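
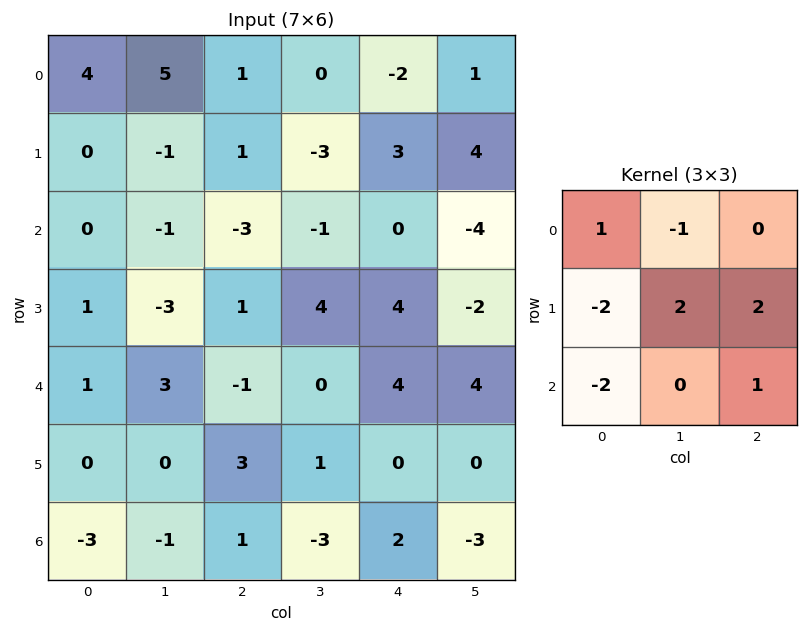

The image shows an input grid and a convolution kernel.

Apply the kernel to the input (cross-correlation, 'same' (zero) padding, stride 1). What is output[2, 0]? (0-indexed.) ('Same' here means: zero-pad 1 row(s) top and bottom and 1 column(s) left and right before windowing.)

The receptive field on the zero-padded input at this output position is [0 0 -1 / 0 0 -1 / 0 1 -3]. Elementwise product with the kernel and sum: 0·1 + 0·-1 + 0·-2 + 0·2 + -1·2 + 0·-2 + -3·1.

-5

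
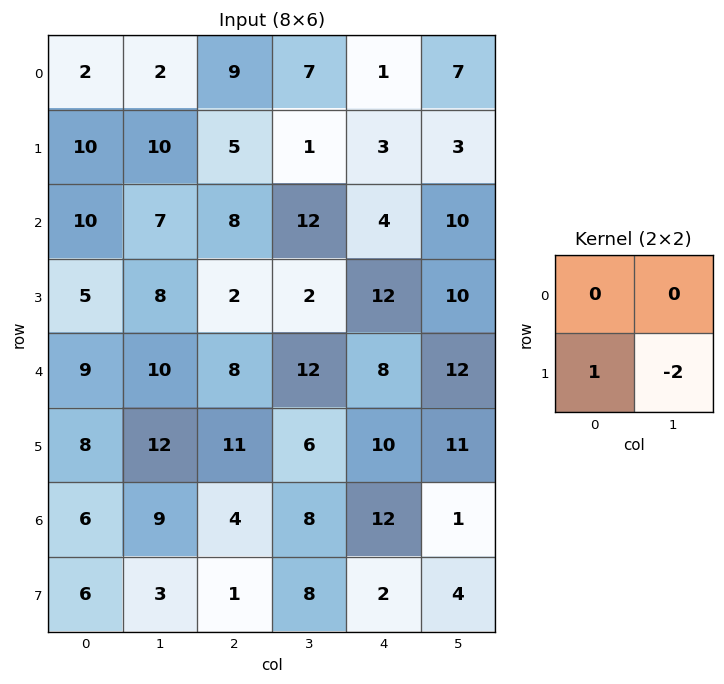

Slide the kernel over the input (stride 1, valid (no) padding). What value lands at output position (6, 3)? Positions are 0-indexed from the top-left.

The receptive field on the input at this output position is [8 12 / 8 2]. Elementwise product with the kernel and sum: 8·1 + 2·-2.

4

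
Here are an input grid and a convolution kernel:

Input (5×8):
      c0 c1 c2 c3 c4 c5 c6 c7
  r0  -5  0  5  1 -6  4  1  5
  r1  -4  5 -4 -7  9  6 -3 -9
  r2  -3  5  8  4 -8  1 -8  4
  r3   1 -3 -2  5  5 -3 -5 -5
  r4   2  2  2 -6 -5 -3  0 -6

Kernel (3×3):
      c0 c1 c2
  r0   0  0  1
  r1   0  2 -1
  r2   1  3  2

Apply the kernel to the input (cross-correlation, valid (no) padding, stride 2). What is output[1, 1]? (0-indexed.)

-29

The receptive field on the input at this output position is [8 4 -8 / -2 5 5 / 2 -6 -5]. Elementwise product with the kernel and sum: -8·1 + 5·2 + 5·-1 + 2·1 + -6·3 + -5·2.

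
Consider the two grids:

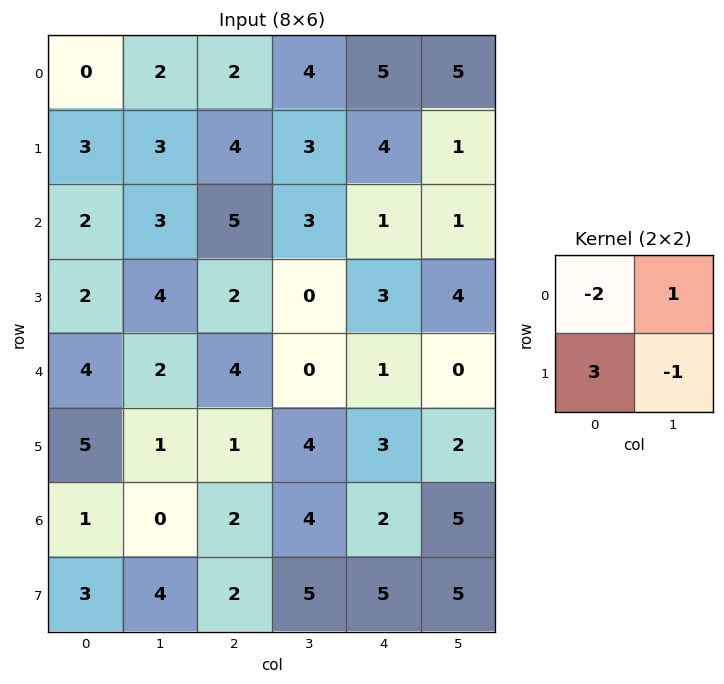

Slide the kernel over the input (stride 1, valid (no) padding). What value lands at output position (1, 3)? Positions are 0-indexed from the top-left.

6

The receptive field on the input at this output position is [3 4 / 3 1]. Elementwise product with the kernel and sum: 3·-2 + 4·1 + 3·3 + 1·-1.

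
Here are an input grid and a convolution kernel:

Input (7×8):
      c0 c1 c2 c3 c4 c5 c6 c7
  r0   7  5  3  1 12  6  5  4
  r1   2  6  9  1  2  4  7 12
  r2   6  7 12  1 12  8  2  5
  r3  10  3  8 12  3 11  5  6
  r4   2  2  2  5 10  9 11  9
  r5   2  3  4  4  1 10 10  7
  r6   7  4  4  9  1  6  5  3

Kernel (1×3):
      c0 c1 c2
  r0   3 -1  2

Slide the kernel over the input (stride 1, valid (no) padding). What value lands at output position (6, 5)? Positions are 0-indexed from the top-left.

19

The receptive field on the input at this output position is [6 5 3]. Elementwise product with the kernel and sum: 6·3 + 5·-1 + 3·2.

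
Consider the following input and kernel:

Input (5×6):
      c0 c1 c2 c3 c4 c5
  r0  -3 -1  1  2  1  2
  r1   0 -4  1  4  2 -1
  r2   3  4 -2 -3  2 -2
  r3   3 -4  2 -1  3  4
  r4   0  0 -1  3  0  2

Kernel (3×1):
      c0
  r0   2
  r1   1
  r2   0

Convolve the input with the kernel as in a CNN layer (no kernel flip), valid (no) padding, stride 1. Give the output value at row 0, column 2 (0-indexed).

The receptive field on the input at this output position is [1 / 1 / -2]. Elementwise product with the kernel and sum: 1·2 + 1·1.

3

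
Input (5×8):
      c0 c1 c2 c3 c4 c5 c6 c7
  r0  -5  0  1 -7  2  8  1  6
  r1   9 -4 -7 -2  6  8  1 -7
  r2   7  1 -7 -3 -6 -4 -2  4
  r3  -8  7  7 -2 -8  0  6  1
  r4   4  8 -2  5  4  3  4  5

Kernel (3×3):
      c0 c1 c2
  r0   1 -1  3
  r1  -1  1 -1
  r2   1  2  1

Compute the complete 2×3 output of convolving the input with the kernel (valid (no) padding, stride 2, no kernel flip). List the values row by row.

-6 -6 -18
11 -11 8

Output[0,0]: The receptive field on the input at this output position is [-5 0 1 / 9 -4 -7 / 7 1 -7]. Elementwise product with the kernel and sum: -5·1 + 0·-1 + 1·3 + 9·-1 + -4·1 + -7·-1 + 7·1 + 1·2 + -7·1.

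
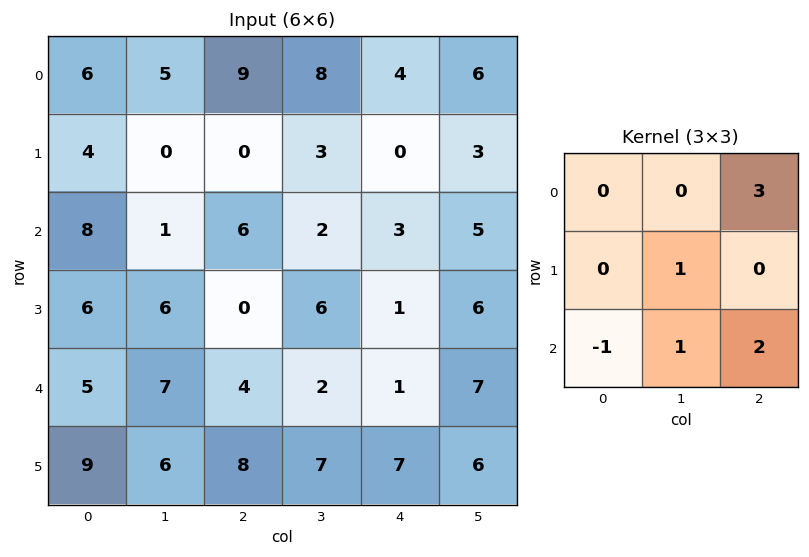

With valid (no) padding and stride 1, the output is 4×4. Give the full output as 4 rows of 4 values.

32 33 17 29
1 21 10 19
34 7 15 29
20 38 18 31

Output[0,0]: The receptive field on the input at this output position is [6 5 9 / 4 0 0 / 8 1 6]. Elementwise product with the kernel and sum: 9·3 + 0·1 + 8·-1 + 1·1 + 6·2.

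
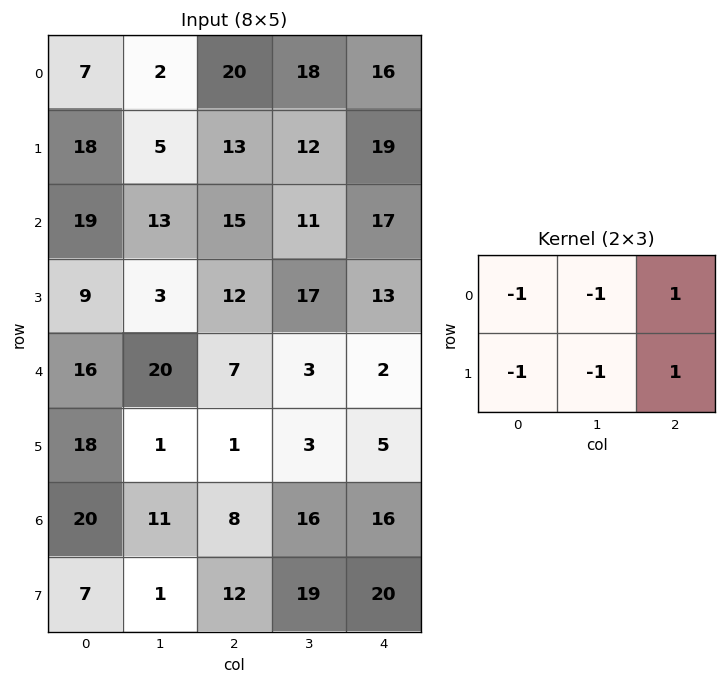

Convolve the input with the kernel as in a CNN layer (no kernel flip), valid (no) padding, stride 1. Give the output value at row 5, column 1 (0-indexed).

The receptive field on the input at this output position is [1 1 3 / 11 8 16]. Elementwise product with the kernel and sum: 1·-1 + 1·-1 + 3·1 + 11·-1 + 8·-1 + 16·1.

-2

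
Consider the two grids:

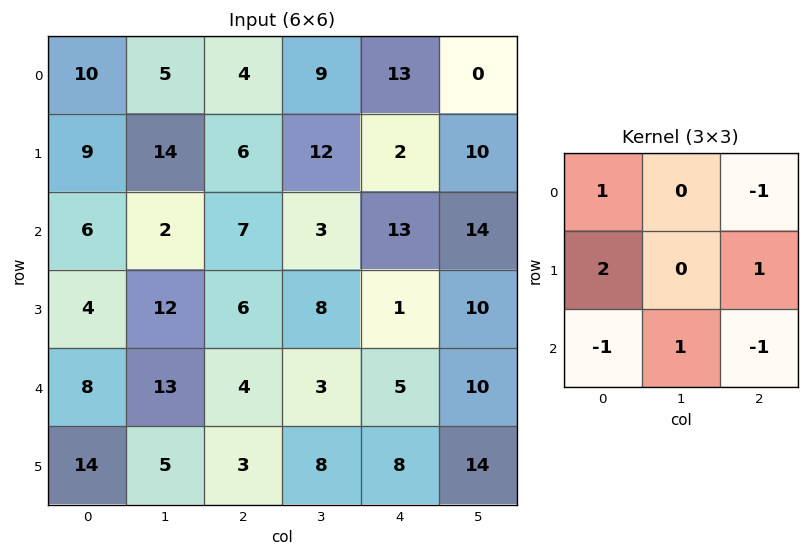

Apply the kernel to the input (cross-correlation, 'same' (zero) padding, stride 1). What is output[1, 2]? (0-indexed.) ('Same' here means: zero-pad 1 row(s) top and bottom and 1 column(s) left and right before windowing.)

38

The receptive field on the zero-padded input at this output position is [5 4 9 / 14 6 12 / 2 7 3]. Elementwise product with the kernel and sum: 5·1 + 9·-1 + 14·2 + 12·1 + 2·-1 + 7·1 + 3·-1.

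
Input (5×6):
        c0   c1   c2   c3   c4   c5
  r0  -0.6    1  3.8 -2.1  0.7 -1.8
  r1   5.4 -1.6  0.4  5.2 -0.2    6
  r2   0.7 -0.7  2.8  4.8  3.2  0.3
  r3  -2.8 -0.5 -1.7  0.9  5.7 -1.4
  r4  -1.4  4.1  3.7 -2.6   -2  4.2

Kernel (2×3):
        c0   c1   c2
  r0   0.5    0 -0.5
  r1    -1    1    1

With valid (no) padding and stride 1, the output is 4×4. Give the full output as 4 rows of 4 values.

-8.8 8.75 6.15 0.45
3.9 4.9 5.5 -1.7
-0.45 -3.05 8.1 5.65
8.65 -3.7 -12 5.95

Output[0,0]: The receptive field on the input at this output position is [-0.6 1 3.8 / 5.4 -1.6 0.4]. Elementwise product with the kernel and sum: -0.6·0.5 + 3.8·-0.5 + 5.4·-1 + -1.6·1 + 0.4·1.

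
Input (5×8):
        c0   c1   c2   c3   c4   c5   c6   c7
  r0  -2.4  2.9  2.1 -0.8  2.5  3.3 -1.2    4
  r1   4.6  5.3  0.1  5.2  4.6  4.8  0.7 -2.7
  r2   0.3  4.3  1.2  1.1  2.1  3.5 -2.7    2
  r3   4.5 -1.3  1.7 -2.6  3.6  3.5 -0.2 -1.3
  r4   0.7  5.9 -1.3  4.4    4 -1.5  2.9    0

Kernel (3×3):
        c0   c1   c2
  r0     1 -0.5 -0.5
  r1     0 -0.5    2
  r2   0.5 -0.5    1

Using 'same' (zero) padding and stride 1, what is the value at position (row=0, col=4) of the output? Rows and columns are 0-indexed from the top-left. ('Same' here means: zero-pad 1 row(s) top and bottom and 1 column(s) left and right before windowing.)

The receptive field on the zero-padded input at this output position is [0 0 0 / -0.8 2.5 3.3 / 5.2 4.6 4.8]. Elementwise product with the kernel and sum: 0·1 + 0·-0.5 + 0·-0.5 + 2.5·-0.5 + 3.3·2 + 5.2·0.5 + 4.6·-0.5 + 4.8·1.

10.45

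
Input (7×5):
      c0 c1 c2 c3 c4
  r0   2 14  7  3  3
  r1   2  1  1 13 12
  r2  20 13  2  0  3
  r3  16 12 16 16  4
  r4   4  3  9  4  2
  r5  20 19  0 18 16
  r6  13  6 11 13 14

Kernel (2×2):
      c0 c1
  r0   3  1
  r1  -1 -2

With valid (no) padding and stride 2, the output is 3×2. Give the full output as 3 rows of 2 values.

16 -3
33 -42
-43 -5

Output[0,0]: The receptive field on the input at this output position is [2 14 / 2 1]. Elementwise product with the kernel and sum: 2·3 + 14·1 + 2·-1 + 1·-2.
Output[0,1]: The receptive field on the input at this output position is [7 3 / 1 13]. Elementwise product with the kernel and sum: 7·3 + 3·1 + 1·-1 + 13·-2.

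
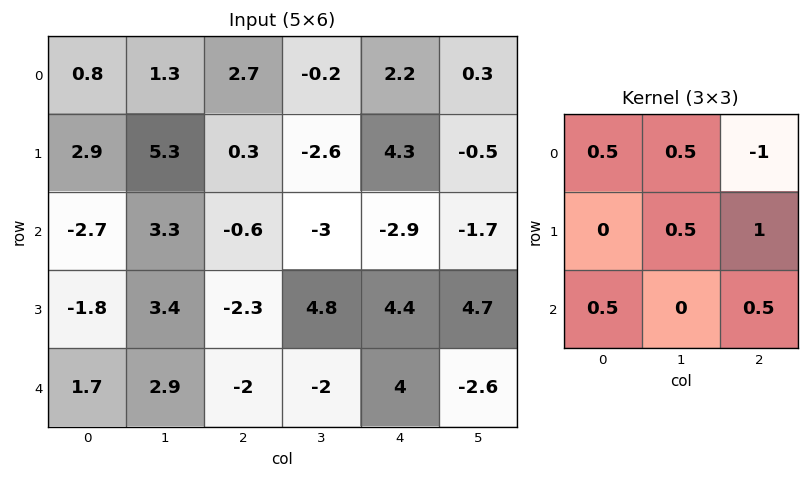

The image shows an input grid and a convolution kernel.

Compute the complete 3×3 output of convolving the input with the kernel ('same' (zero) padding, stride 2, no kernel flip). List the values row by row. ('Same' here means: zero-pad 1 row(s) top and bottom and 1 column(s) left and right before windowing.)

Output[0,0]: The receptive field on the zero-padded input at this output position is [0 0 0 / 0 0.8 1.3 / 0 2.9 5.3]. Elementwise product with the kernel and sum: 0·0.5 + 0·0.5 + 0·-1 + 0.8·0.5 + 1.3·1 + 0·0.5 + 5.3·0.5.

4.35 2.5 -0.15
-0.2 6.2 2.95
-0.55 -7.25 -0.7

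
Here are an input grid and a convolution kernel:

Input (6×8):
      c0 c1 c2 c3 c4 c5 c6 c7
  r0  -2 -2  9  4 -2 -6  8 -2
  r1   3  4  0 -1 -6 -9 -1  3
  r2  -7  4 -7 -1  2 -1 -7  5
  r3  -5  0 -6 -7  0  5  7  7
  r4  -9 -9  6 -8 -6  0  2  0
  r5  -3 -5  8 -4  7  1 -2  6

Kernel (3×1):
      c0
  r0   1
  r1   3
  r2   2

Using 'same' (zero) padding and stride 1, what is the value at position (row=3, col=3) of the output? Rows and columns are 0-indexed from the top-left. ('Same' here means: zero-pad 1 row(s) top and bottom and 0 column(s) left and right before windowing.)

The receptive field on the zero-padded input at this output position is [-1 / -7 / -8]. Elementwise product with the kernel and sum: -1·1 + -7·3 + -8·2.

-38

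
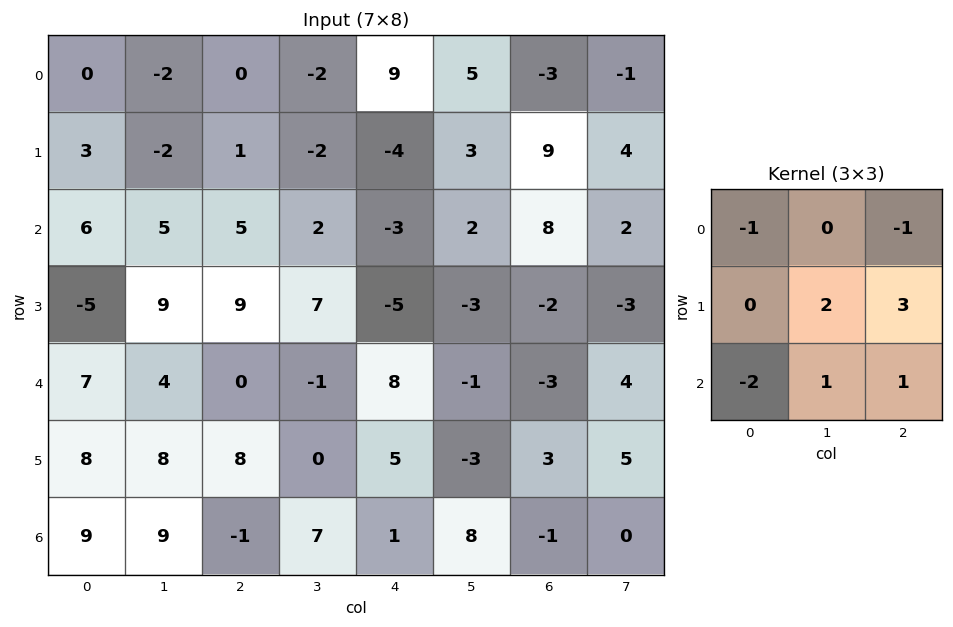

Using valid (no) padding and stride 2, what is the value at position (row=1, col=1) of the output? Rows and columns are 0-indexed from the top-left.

4

The receptive field on the input at this output position is [5 2 -3 / 9 7 -5 / 0 -1 8]. Elementwise product with the kernel and sum: 5·-1 + -3·-1 + 7·2 + -5·3 + 0·-2 + -1·1 + 8·1.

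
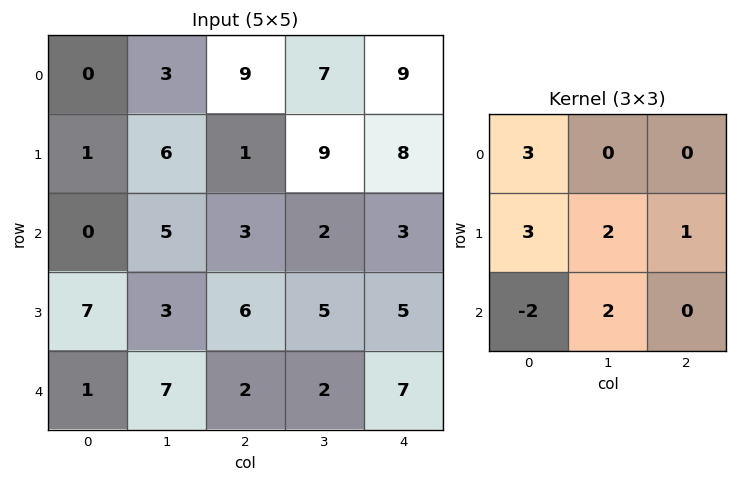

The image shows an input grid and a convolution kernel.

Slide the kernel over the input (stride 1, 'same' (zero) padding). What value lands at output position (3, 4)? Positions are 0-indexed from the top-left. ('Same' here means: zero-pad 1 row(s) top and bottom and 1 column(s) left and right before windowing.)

41

The receptive field on the zero-padded input at this output position is [2 3 0 / 5 5 0 / 2 7 0]. Elementwise product with the kernel and sum: 2·3 + 5·3 + 5·2 + 0·1 + 2·-2 + 7·2.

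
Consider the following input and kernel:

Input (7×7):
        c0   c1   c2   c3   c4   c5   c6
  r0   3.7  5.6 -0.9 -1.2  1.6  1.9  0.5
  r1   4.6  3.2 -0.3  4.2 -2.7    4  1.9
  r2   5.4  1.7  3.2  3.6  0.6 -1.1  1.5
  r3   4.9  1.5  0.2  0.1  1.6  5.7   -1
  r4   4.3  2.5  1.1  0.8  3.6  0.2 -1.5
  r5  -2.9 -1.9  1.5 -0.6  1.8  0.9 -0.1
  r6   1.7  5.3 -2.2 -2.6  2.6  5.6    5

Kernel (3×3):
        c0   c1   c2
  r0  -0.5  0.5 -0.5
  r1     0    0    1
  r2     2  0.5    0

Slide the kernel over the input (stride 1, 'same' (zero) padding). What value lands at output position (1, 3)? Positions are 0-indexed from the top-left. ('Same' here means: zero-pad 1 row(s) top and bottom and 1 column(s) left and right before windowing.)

4.55

The receptive field on the zero-padded input at this output position is [-0.9 -1.2 1.6 / -0.3 4.2 -2.7 / 3.2 3.6 0.6]. Elementwise product with the kernel and sum: -0.9·-0.5 + -1.2·0.5 + 1.6·-0.5 + -2.7·1 + 3.2·2 + 3.6·0.5.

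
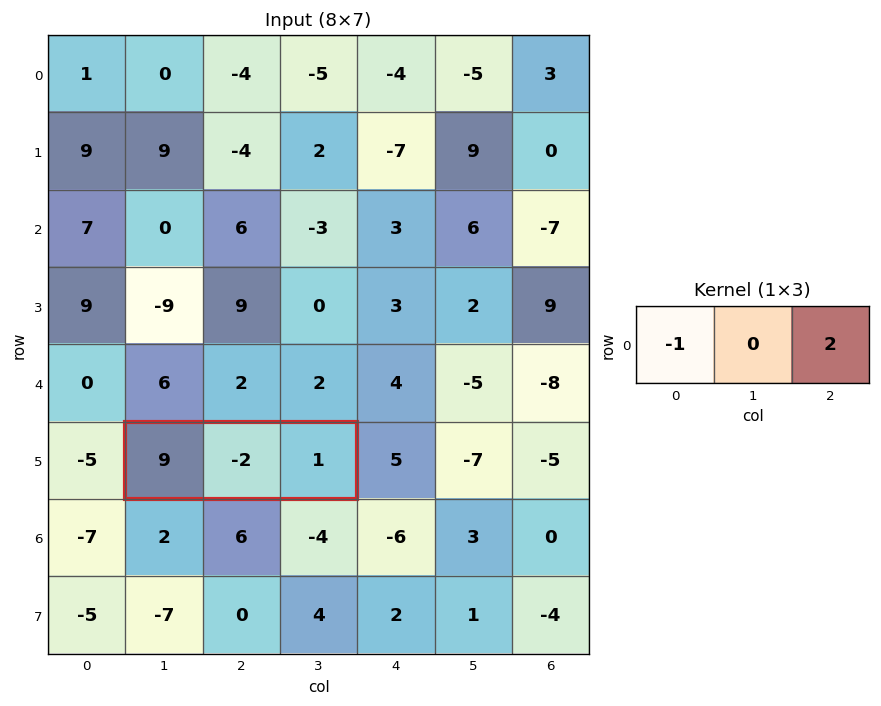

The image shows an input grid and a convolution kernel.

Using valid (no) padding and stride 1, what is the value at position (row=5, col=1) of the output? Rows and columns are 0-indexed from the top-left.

The receptive field on the input at this output position is [9 -2 1]. Elementwise product with the kernel and sum: 9·-1 + 1·2.

-7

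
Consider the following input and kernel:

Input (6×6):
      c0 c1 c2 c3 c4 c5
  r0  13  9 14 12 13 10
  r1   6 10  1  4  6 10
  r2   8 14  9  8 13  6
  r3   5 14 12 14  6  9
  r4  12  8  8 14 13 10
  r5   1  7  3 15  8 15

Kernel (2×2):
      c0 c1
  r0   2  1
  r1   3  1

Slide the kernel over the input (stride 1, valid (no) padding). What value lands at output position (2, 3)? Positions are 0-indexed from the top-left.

The receptive field on the input at this output position is [8 13 / 14 6]. Elementwise product with the kernel and sum: 8·2 + 13·1 + 14·3 + 6·1.

77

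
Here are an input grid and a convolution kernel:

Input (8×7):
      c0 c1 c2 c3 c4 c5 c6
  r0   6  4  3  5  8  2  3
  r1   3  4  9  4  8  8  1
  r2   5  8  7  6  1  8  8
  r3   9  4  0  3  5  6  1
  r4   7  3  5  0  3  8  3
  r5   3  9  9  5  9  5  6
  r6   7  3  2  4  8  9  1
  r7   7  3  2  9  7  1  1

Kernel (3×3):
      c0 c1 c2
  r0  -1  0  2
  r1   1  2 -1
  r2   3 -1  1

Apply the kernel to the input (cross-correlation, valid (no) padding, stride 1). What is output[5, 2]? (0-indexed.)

15

The receptive field on the input at this output position is [9 5 9 / 2 4 8 / 2 9 7]. Elementwise product with the kernel and sum: 9·-1 + 9·2 + 2·1 + 4·2 + 8·-1 + 2·3 + 9·-1 + 7·1.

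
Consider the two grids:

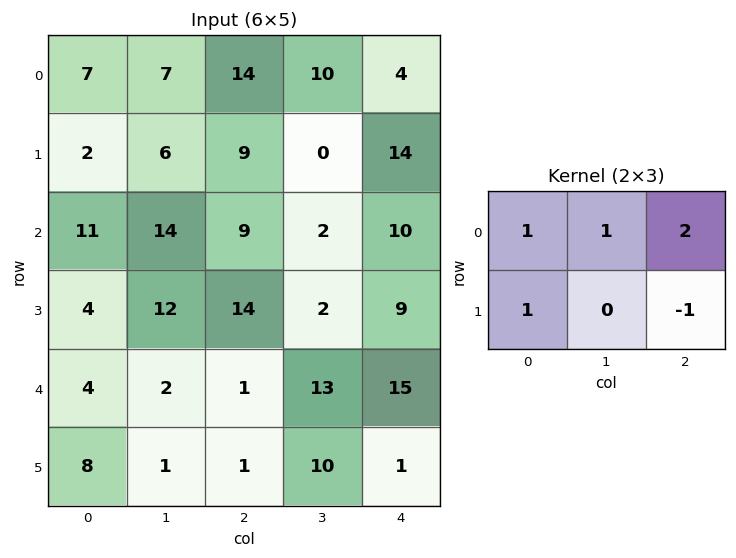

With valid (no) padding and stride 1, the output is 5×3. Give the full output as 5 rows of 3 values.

35 47 27
28 27 36
33 37 36
47 19 20
15 20 44

Output[0,0]: The receptive field on the input at this output position is [7 7 14 / 2 6 9]. Elementwise product with the kernel and sum: 7·1 + 7·1 + 14·2 + 2·1 + 9·-1.
Output[0,1]: The receptive field on the input at this output position is [7 14 10 / 6 9 0]. Elementwise product with the kernel and sum: 7·1 + 14·1 + 10·2 + 6·1 + 0·-1.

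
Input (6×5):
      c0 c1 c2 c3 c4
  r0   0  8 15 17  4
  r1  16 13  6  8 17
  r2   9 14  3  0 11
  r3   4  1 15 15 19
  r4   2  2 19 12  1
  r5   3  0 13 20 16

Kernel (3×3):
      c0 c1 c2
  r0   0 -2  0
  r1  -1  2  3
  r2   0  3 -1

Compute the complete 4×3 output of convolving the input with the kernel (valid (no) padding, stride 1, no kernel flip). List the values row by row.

51 2 16
-10 10 40
2 113 107
44 61 22

Output[0,0]: The receptive field on the input at this output position is [0 8 15 / 16 13 6 / 9 14 3]. Elementwise product with the kernel and sum: 8·-2 + 16·-1 + 13·2 + 6·3 + 14·3 + 3·-1.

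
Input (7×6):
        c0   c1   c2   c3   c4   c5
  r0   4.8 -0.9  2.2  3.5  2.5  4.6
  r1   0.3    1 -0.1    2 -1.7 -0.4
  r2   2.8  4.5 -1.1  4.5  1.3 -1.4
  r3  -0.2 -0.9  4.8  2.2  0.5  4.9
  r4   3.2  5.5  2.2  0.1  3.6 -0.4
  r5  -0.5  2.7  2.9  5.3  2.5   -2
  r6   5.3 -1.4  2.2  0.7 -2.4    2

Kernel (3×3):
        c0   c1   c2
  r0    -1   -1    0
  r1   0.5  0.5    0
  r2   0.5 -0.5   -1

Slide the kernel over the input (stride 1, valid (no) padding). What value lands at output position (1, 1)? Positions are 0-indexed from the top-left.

-4.25

The receptive field on the input at this output position is [1 -0.1 2 / 4.5 -1.1 4.5 / -0.9 4.8 2.2]. Elementwise product with the kernel and sum: 1·-1 + -0.1·-1 + 4.5·0.5 + -1.1·0.5 + -0.9·0.5 + 4.8·-0.5 + 2.2·-1.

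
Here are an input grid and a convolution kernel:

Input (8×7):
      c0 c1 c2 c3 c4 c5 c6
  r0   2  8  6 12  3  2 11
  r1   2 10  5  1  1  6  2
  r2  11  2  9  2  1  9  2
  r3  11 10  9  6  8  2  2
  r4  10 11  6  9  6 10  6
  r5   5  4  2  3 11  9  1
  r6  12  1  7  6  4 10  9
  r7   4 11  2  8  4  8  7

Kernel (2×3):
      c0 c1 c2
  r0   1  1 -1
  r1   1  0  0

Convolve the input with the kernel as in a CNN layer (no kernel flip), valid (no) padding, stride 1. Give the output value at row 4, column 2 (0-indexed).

The receptive field on the input at this output position is [6 9 6 / 2 3 11]. Elementwise product with the kernel and sum: 6·1 + 9·1 + 6·-1 + 2·1.

11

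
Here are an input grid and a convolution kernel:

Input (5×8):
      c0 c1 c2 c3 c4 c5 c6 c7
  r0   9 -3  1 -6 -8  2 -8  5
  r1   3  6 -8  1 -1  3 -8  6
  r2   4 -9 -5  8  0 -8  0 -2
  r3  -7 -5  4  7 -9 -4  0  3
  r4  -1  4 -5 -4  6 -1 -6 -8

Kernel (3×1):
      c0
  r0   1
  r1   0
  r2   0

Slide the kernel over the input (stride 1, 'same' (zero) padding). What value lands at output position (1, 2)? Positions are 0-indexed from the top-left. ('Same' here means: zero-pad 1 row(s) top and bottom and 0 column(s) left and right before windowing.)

1

The receptive field on the zero-padded input at this output position is [1 / -8 / -5]. Elementwise product with the kernel and sum: 1·1.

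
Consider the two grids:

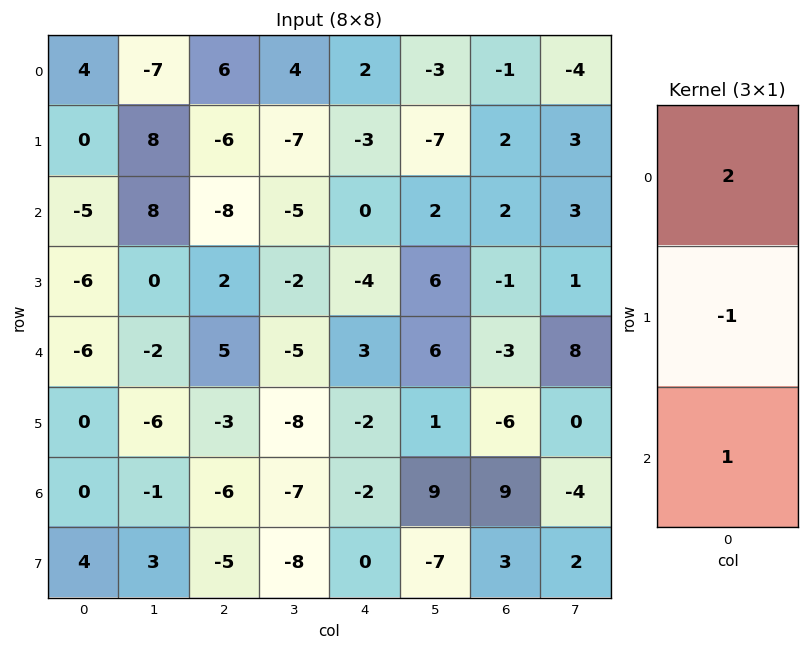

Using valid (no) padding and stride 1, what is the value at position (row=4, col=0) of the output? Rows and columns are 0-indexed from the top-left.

-12

The receptive field on the input at this output position is [-6 / 0 / 0]. Elementwise product with the kernel and sum: -6·2 + 0·-1 + 0·1.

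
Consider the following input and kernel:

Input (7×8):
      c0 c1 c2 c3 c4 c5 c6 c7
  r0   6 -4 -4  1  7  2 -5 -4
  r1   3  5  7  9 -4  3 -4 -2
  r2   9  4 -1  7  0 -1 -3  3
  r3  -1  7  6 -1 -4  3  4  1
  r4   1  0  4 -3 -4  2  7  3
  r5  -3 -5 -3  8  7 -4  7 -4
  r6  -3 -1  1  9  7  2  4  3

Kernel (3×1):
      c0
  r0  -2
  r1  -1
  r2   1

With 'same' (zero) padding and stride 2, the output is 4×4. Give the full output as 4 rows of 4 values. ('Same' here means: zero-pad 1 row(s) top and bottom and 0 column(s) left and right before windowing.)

-3 11 -11 1
-16 -7 4 15
-2 -19 19 -8
9 5 -21 -18

Output[0,0]: The receptive field on the zero-padded input at this output position is [0 / 6 / 3]. Elementwise product with the kernel and sum: 0·-2 + 6·-1 + 3·1.
Output[0,1]: The receptive field on the zero-padded input at this output position is [0 / -4 / 7]. Elementwise product with the kernel and sum: 0·-2 + -4·-1 + 7·1.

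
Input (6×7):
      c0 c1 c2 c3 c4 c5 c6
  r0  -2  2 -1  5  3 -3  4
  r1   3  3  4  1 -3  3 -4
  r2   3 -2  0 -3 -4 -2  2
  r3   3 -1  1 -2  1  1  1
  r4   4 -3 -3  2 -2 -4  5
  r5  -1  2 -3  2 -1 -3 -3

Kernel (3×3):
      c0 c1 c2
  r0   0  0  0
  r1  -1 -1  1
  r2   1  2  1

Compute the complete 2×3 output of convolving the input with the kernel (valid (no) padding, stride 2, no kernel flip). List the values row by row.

Output[0,0]: The receptive field on the input at this output position is [-2 2 -1 / 3 3 4 / 3 -2 0]. Elementwise product with the kernel and sum: 3·-1 + 3·-1 + 4·1 + 3·1 + -2·2 + 0·1.

-3 -18 -10
-6 1 -6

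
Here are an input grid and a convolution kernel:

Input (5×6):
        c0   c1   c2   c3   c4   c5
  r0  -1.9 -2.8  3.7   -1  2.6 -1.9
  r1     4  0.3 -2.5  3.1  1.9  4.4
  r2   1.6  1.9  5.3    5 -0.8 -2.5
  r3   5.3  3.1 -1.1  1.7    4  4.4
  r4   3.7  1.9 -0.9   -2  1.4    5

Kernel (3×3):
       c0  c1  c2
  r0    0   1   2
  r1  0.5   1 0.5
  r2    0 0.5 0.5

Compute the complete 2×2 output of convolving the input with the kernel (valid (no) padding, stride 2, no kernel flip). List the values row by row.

Output[0,0]: The receptive field on the input at this output position is [-1.9 -2.8 3.7 / 4 0.3 -2.5 / 1.6 1.9 5.3]. Elementwise product with the kernel and sum: -2.8·1 + 3.7·2 + 4·0.5 + 0.3·1 + -2.5·0.5 + 1.9·0.5 + 5.3·0.5.
Output[0,1]: The receptive field on the input at this output position is [3.7 -1 2.6 / -2.5 3.1 1.9 / 5.3 5 -0.8]. Elementwise product with the kernel and sum: -1·1 + 2.6·2 + -2.5·0.5 + 3.1·1 + 1.9·0.5 + 5·0.5 + -0.8·0.5.

9.25 9.1
18.2 6.25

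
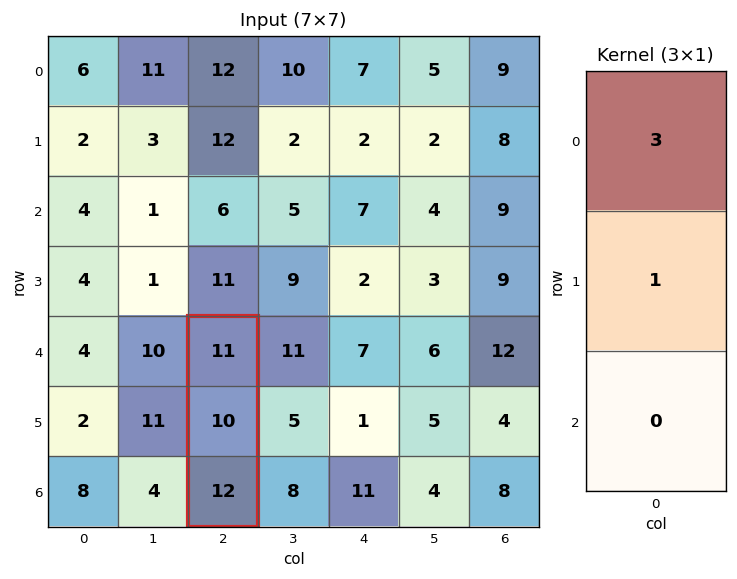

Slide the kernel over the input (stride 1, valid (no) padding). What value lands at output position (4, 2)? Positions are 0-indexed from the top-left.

43

The receptive field on the input at this output position is [11 / 10 / 12]. Elementwise product with the kernel and sum: 11·3 + 10·1.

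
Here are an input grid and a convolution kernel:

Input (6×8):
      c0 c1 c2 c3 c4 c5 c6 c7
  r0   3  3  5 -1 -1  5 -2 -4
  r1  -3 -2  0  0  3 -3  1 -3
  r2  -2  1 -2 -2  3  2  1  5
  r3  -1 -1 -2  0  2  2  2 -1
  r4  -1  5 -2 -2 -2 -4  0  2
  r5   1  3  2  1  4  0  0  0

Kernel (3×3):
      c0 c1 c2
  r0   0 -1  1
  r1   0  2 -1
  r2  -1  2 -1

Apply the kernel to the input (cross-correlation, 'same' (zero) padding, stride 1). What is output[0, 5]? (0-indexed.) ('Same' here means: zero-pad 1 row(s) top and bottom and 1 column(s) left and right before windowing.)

The receptive field on the zero-padded input at this output position is [0 0 0 / -1 5 -2 / 3 -3 1]. Elementwise product with the kernel and sum: 0·-1 + 0·1 + 5·2 + -2·-1 + 3·-1 + -3·2 + 1·-1.

2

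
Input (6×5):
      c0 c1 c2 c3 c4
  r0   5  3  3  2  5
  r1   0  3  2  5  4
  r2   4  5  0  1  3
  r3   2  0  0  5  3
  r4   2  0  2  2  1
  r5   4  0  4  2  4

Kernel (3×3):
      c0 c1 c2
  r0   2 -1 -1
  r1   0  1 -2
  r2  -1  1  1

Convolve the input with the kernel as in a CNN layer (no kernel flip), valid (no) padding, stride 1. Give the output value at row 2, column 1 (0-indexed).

3

The receptive field on the input at this output position is [5 0 1 / 0 0 5 / 0 2 2]. Elementwise product with the kernel and sum: 5·2 + 0·-1 + 1·-1 + 0·1 + 5·-2 + 0·-1 + 2·1 + 2·1.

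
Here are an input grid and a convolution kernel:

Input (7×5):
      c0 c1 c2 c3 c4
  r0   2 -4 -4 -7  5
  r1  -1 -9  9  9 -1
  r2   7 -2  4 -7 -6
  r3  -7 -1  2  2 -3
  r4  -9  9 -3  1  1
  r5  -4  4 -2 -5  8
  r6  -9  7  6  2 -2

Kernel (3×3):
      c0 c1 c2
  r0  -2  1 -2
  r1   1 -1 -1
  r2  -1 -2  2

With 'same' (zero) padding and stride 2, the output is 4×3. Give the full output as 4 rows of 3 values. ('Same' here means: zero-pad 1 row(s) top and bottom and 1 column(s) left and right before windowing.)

-14 16 -19
24 11 -16
11 1 -18
-10 -1 22

Output[0,0]: The receptive field on the zero-padded input at this output position is [0 0 0 / 0 2 -4 / 0 -1 -9]. Elementwise product with the kernel and sum: 0·-2 + 0·1 + 0·-2 + 0·1 + 2·-1 + -4·-1 + 0·-1 + -1·-2 + -9·2.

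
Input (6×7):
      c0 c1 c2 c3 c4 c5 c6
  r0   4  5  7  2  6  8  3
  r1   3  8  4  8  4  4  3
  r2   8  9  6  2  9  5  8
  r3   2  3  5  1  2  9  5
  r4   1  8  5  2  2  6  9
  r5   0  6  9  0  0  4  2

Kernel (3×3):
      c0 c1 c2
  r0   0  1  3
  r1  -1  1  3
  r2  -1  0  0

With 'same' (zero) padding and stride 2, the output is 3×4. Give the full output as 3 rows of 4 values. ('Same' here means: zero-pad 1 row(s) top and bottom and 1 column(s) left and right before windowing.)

19 0 20 -9
62 28 37 -3
36 5 47 4

Output[0,0]: The receptive field on the zero-padded input at this output position is [0 0 0 / 0 4 5 / 0 3 8]. Elementwise product with the kernel and sum: 0·1 + 0·3 + 0·-1 + 4·1 + 5·3 + 0·-1.
Output[0,1]: The receptive field on the zero-padded input at this output position is [0 0 0 / 5 7 2 / 8 4 8]. Elementwise product with the kernel and sum: 0·1 + 0·3 + 5·-1 + 7·1 + 2·3 + 8·-1.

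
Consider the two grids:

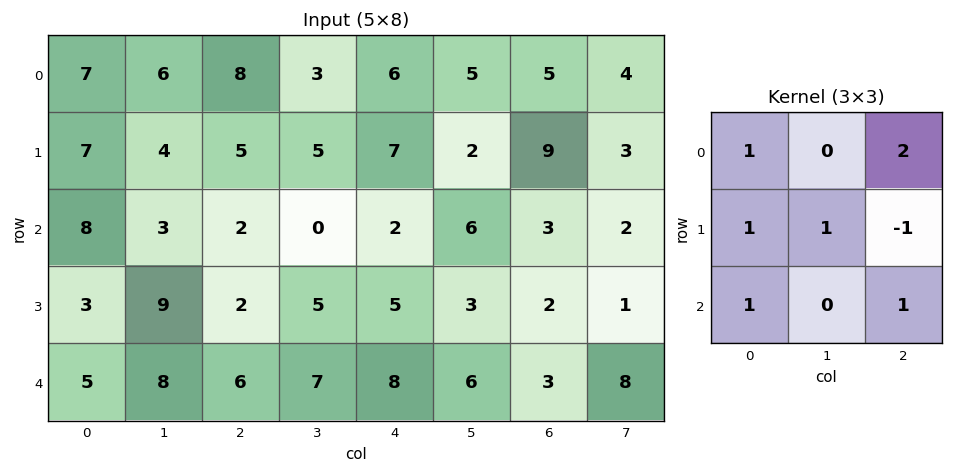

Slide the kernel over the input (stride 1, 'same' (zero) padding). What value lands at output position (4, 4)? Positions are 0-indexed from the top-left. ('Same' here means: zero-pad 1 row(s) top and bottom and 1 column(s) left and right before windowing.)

The receptive field on the zero-padded input at this output position is [5 5 3 / 7 8 6 / 0 0 0]. Elementwise product with the kernel and sum: 5·1 + 3·2 + 7·1 + 8·1 + 6·-1 + 0·1 + 0·1.

20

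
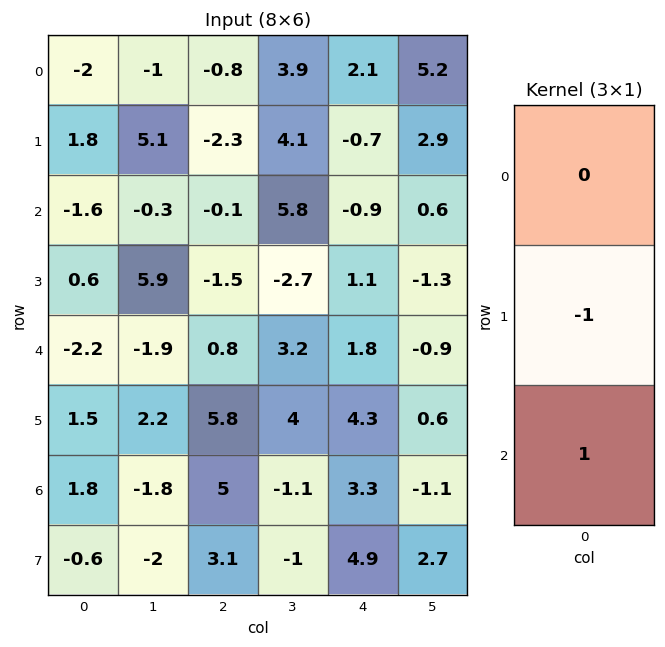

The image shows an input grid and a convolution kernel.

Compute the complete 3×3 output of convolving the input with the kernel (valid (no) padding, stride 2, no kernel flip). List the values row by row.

-3.4 2.2 -0.2
-2.8 2.3 0.7
0.3 -0.8 -1

Output[0,0]: The receptive field on the input at this output position is [-2 / 1.8 / -1.6]. Elementwise product with the kernel and sum: 1.8·-1 + -1.6·1.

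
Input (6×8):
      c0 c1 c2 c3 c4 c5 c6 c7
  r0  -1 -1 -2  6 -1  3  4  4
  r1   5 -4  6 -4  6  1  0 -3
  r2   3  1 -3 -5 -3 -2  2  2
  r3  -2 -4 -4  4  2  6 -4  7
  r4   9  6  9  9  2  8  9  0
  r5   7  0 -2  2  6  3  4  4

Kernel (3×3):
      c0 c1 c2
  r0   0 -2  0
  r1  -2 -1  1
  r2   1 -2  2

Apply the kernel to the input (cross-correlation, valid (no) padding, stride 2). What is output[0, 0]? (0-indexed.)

-3

The receptive field on the input at this output position is [-1 -1 -2 / 5 -4 6 / 3 1 -3]. Elementwise product with the kernel and sum: -1·-2 + 5·-2 + -4·-1 + 6·1 + 3·1 + 1·-2 + -3·2.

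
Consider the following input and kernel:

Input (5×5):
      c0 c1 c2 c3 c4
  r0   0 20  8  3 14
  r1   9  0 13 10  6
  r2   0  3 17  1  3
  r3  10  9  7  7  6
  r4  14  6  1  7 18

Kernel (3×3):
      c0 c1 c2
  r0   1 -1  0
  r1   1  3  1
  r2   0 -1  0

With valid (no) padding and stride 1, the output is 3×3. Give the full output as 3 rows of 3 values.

-1 44 53
26 35 19
35 22 43

Output[0,0]: The receptive field on the input at this output position is [0 20 8 / 9 0 13 / 0 3 17]. Elementwise product with the kernel and sum: 0·1 + 20·-1 + 9·1 + 0·3 + 13·1 + 3·-1.
Output[0,1]: The receptive field on the input at this output position is [20 8 3 / 0 13 10 / 3 17 1]. Elementwise product with the kernel and sum: 20·1 + 8·-1 + 0·1 + 13·3 + 10·1 + 17·-1.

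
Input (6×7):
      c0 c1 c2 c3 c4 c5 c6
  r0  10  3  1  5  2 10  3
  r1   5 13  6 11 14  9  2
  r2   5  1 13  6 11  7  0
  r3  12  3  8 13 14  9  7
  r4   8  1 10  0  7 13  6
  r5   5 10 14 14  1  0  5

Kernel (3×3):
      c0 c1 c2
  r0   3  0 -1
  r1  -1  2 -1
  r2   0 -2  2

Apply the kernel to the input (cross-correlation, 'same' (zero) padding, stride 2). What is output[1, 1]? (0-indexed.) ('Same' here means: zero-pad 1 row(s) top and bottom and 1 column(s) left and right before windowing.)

The receptive field on the zero-padded input at this output position is [13 6 11 / 1 13 6 / 3 8 13]. Elementwise product with the kernel and sum: 13·3 + 11·-1 + 1·-1 + 13·2 + 6·-1 + 8·-2 + 13·2.

57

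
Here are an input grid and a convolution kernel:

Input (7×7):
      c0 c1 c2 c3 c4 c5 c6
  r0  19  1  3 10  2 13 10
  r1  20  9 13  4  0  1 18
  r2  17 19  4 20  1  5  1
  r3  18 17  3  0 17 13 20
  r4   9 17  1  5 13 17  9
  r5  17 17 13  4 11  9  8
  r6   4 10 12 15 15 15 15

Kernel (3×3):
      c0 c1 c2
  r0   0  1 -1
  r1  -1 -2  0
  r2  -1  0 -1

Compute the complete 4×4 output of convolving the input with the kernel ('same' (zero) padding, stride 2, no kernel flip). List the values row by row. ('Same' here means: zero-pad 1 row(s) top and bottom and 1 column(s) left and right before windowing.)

Output[0,0]: The receptive field on the zero-padded input at this output position is [0 0 0 / 0 19 1 / 0 20 9]. Elementwise product with the kernel and sum: 0·1 + 0·-1 + 0·-1 + 19·-2 + 0·-1 + 9·-1.
Output[0,1]: The receptive field on the zero-padded input at this output position is [0 0 0 / 1 3 10 / 9 13 4]. Elementwise product with the kernel and sum: 0·1 + 0·-1 + 1·-1 + 3·-2 + 9·-1 + 4·-1.

-47 -20 -19 -34
-40 -35 -36 -2
-34 -37 -40 -24
-8 -25 -43 -37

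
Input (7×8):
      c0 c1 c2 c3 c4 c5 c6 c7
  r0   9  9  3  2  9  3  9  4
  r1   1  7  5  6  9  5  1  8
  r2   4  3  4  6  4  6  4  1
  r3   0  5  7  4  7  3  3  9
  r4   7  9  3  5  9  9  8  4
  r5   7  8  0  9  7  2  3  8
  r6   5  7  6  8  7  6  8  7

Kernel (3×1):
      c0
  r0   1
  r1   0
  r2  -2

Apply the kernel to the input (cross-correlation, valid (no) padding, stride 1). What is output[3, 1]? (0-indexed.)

The receptive field on the input at this output position is [5 / 9 / 8]. Elementwise product with the kernel and sum: 5·1 + 8·-2.

-11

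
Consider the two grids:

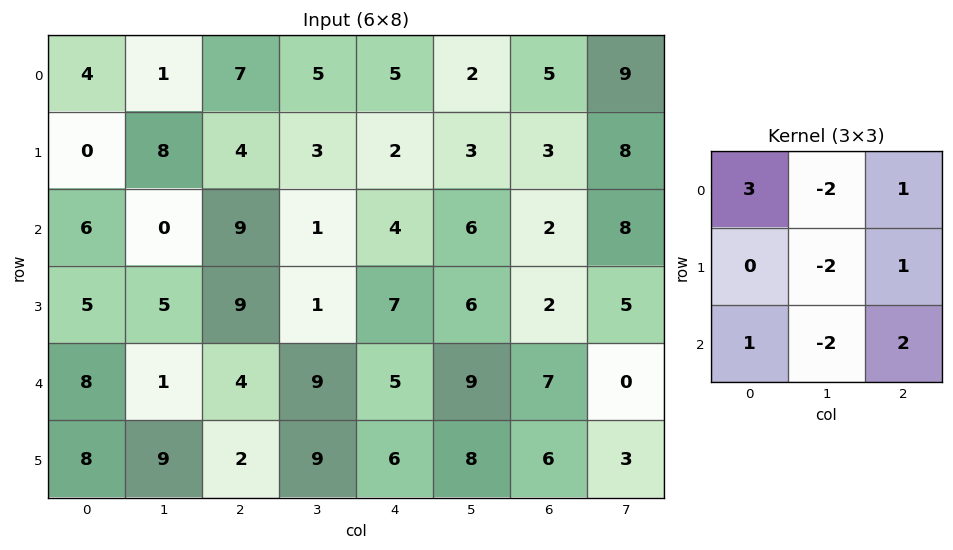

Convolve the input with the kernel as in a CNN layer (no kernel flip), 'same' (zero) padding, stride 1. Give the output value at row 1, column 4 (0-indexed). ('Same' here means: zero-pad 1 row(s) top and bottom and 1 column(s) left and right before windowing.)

The receptive field on the zero-padded input at this output position is [5 5 2 / 3 2 3 / 1 4 6]. Elementwise product with the kernel and sum: 5·3 + 5·-2 + 2·1 + 2·-2 + 3·1 + 1·1 + 4·-2 + 6·2.

11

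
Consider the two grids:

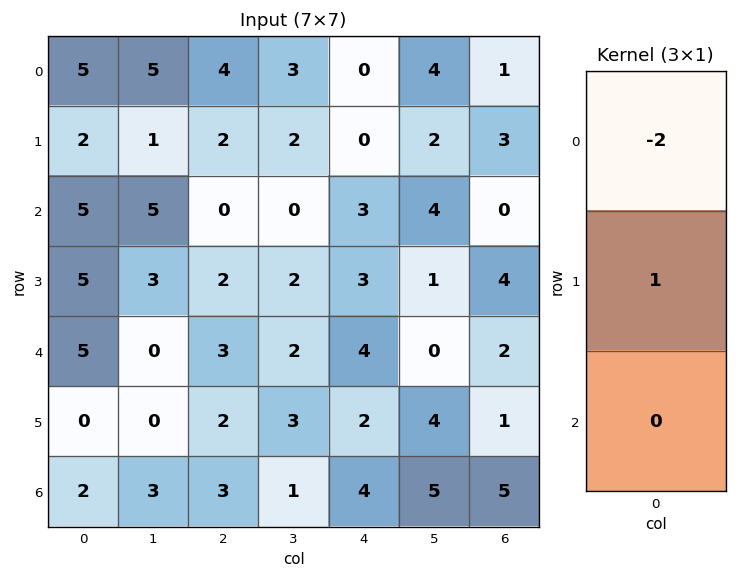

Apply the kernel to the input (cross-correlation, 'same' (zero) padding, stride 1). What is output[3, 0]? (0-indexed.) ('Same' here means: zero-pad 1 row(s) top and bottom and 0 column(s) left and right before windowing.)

The receptive field on the zero-padded input at this output position is [5 / 5 / 5]. Elementwise product with the kernel and sum: 5·-2 + 5·1.

-5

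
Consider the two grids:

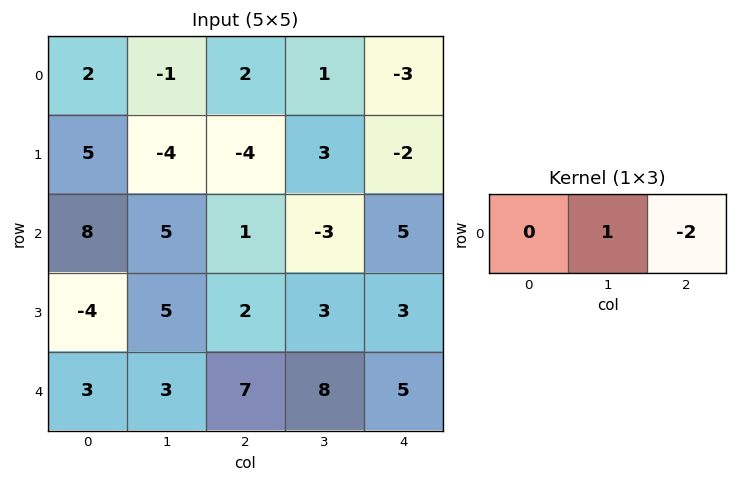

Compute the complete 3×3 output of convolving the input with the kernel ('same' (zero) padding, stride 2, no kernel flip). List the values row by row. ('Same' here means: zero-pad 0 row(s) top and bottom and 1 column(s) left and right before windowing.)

4 0 -3
-2 7 5
-3 -9 5

Output[0,0]: The receptive field on the zero-padded input at this output position is [0 2 -1]. Elementwise product with the kernel and sum: 2·1 + -1·-2.
Output[0,1]: The receptive field on the zero-padded input at this output position is [-1 2 1]. Elementwise product with the kernel and sum: 2·1 + 1·-2.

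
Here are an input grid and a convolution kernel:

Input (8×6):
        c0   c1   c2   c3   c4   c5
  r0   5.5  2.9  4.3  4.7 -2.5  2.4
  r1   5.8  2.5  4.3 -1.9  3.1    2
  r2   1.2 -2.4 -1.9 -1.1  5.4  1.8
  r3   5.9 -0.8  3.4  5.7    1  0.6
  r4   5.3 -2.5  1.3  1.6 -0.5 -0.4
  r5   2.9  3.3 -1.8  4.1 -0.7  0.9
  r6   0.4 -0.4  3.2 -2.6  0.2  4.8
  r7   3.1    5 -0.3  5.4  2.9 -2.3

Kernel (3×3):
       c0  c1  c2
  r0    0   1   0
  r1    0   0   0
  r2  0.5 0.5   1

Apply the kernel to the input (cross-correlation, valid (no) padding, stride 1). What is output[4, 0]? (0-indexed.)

The receptive field on the input at this output position is [5.3 -2.5 1.3 / 2.9 3.3 -1.8 / 0.4 -0.4 3.2]. Elementwise product with the kernel and sum: -2.5·1 + 0.4·0.5 + -0.4·0.5 + 3.2·1.

0.7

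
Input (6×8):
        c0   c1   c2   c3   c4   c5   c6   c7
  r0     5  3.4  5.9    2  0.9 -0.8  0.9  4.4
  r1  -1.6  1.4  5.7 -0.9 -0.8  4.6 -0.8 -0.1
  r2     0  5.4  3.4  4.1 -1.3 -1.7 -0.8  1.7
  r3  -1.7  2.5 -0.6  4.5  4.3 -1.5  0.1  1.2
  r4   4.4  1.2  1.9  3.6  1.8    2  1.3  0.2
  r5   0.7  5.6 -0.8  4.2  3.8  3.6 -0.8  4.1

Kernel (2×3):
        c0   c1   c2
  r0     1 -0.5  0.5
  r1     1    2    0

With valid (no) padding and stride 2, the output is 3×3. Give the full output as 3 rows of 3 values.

Output[0,0]: The receptive field on the input at this output position is [5 3.4 5.9 / -1.6 1.4 5.7]. Elementwise product with the kernel and sum: 5·1 + 3.4·-0.5 + 5.9·0.5 + -1.6·1 + 1.4·2.

7.45 9.25 10.15
2.3 9.1 0.45
16.65 8.6 12.45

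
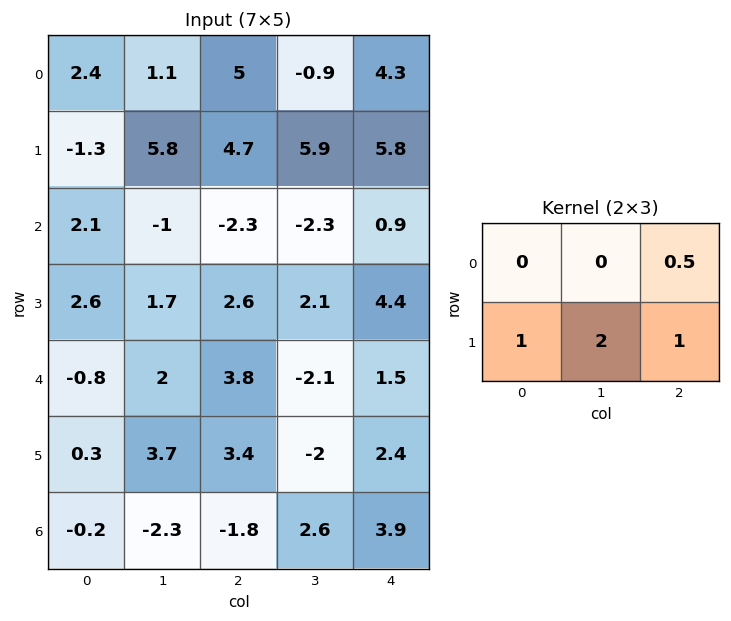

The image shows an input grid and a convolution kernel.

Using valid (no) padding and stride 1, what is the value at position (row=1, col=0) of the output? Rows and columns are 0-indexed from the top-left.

The receptive field on the input at this output position is [-1.3 5.8 4.7 / 2.1 -1 -2.3]. Elementwise product with the kernel and sum: 4.7·0.5 + 2.1·1 + -1·2 + -2.3·1.

0.15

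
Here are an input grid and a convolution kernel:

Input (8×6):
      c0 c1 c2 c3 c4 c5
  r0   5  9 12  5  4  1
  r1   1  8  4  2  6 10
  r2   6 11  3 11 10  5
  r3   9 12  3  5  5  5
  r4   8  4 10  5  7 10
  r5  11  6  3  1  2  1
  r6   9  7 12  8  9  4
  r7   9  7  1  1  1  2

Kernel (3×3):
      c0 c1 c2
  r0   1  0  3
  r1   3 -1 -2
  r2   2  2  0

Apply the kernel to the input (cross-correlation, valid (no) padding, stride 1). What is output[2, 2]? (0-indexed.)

57

The receptive field on the input at this output position is [3 11 10 / 3 5 5 / 10 5 7]. Elementwise product with the kernel and sum: 3·1 + 10·3 + 3·3 + 5·-1 + 5·-2 + 10·2 + 5·2.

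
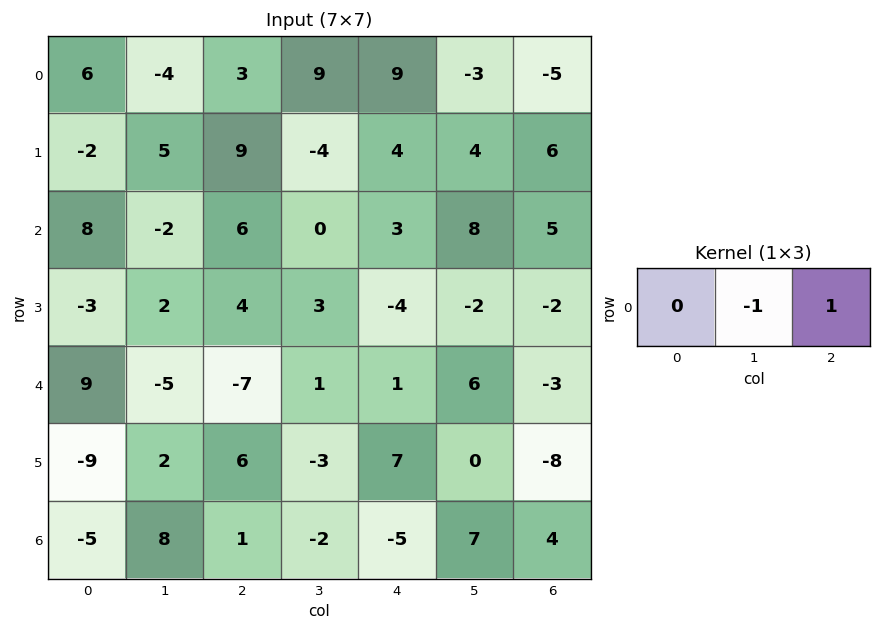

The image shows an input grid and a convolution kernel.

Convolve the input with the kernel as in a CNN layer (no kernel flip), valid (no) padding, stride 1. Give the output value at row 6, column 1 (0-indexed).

The receptive field on the input at this output position is [8 1 -2]. Elementwise product with the kernel and sum: 1·-1 + -2·1.

-3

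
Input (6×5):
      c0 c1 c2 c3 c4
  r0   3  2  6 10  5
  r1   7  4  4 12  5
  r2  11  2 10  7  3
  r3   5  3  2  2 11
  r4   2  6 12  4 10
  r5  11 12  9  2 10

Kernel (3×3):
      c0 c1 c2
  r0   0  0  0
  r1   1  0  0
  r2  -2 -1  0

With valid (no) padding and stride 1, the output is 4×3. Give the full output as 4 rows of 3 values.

-17 -10 -23
-2 -6 4
-5 -21 -26
-32 -27 -8

Output[0,0]: The receptive field on the input at this output position is [3 2 6 / 7 4 4 / 11 2 10]. Elementwise product with the kernel and sum: 7·1 + 11·-2 + 2·-1.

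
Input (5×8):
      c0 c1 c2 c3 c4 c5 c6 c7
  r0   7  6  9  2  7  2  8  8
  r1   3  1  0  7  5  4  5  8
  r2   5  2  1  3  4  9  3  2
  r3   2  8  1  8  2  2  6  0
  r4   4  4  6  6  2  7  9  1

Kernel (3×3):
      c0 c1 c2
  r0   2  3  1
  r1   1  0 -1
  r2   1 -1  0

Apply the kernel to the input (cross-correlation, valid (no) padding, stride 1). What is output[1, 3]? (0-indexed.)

33

The receptive field on the input at this output position is [7 5 4 / 3 4 9 / 8 2 2]. Elementwise product with the kernel and sum: 7·2 + 5·3 + 4·1 + 3·1 + 9·-1 + 8·1 + 2·-1.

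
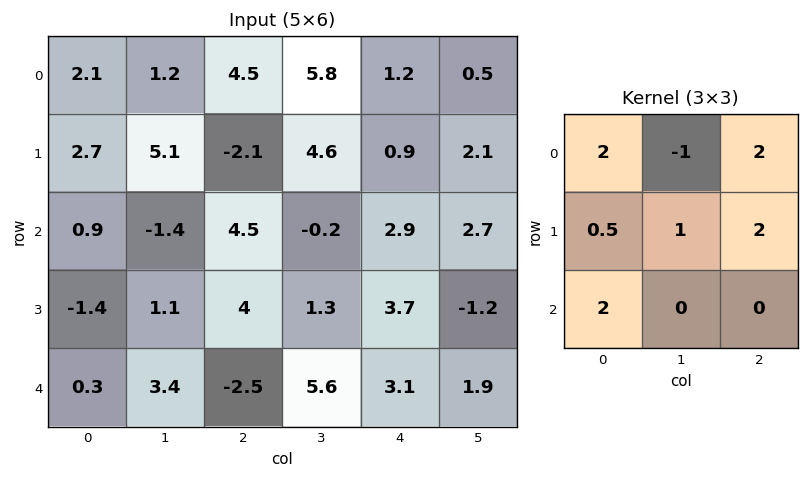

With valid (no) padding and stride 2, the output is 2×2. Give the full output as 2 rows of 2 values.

16.05 19.95
21.2 20.7

Output[0,0]: The receptive field on the input at this output position is [2.1 1.2 4.5 / 2.7 5.1 -2.1 / 0.9 -1.4 4.5]. Elementwise product with the kernel and sum: 2.1·2 + 1.2·-1 + 4.5·2 + 2.7·0.5 + 5.1·1 + -2.1·2 + 0.9·2.
Output[0,1]: The receptive field on the input at this output position is [4.5 5.8 1.2 / -2.1 4.6 0.9 / 4.5 -0.2 2.9]. Elementwise product with the kernel and sum: 4.5·2 + 5.8·-1 + 1.2·2 + -2.1·0.5 + 4.6·1 + 0.9·2 + 4.5·2.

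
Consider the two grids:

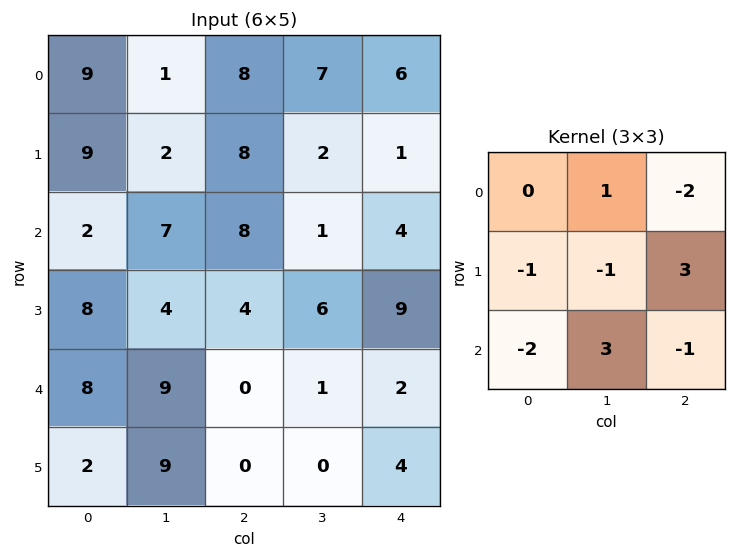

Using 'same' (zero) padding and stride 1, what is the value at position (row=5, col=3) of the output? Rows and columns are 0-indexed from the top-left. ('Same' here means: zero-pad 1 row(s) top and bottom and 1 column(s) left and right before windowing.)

9

The receptive field on the zero-padded input at this output position is [0 1 2 / 0 0 4 / 0 0 0]. Elementwise product with the kernel and sum: 1·1 + 2·-2 + 0·-1 + 0·-1 + 4·3 + 0·-2 + 0·3 + 0·-1.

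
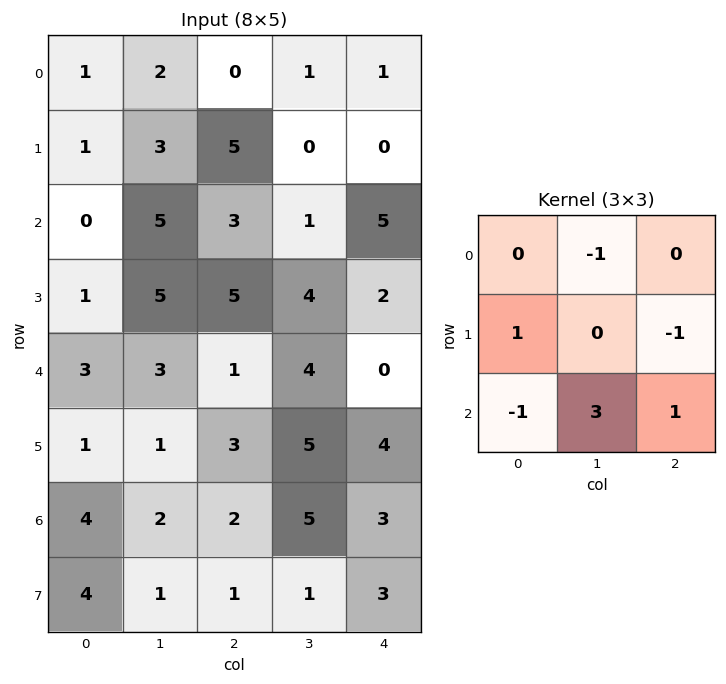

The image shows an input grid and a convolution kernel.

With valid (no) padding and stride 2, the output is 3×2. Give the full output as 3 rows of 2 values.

Output[0,0]: The receptive field on the input at this output position is [1 2 0 / 1 3 5 / 0 5 3]. Elementwise product with the kernel and sum: 2·-1 + 1·1 + 5·-1 + 0·-1 + 5·3 + 3·1.

12 9
-2 13
-1 11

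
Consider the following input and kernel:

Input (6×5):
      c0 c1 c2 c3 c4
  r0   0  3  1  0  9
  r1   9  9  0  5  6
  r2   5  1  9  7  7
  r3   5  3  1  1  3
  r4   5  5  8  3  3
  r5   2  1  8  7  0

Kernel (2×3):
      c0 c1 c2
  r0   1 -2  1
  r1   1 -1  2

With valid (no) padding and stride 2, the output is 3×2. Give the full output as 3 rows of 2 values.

Output[0,0]: The receptive field on the input at this output position is [0 3 1 / 9 9 0]. Elementwise product with the kernel and sum: 0·1 + 3·-2 + 1·1 + 9·1 + 9·-1 + 0·2.
Output[0,1]: The receptive field on the input at this output position is [1 0 9 / 0 5 6]. Elementwise product with the kernel and sum: 1·1 + 0·-2 + 9·1 + 0·1 + 5·-1 + 6·2.

-5 17
16 8
20 6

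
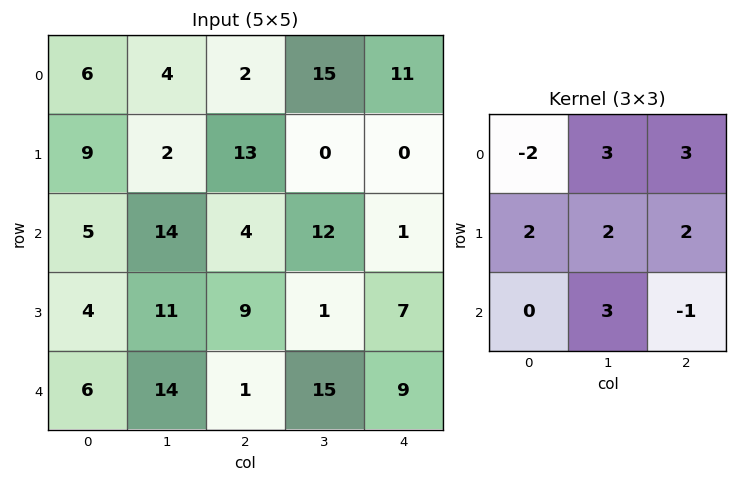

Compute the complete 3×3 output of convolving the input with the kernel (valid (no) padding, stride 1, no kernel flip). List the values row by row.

92 73 135
97 121 4
133 50 101

Output[0,0]: The receptive field on the input at this output position is [6 4 2 / 9 2 13 / 5 14 4]. Elementwise product with the kernel and sum: 6·-2 + 4·3 + 2·3 + 9·2 + 2·2 + 13·2 + 14·3 + 4·-1.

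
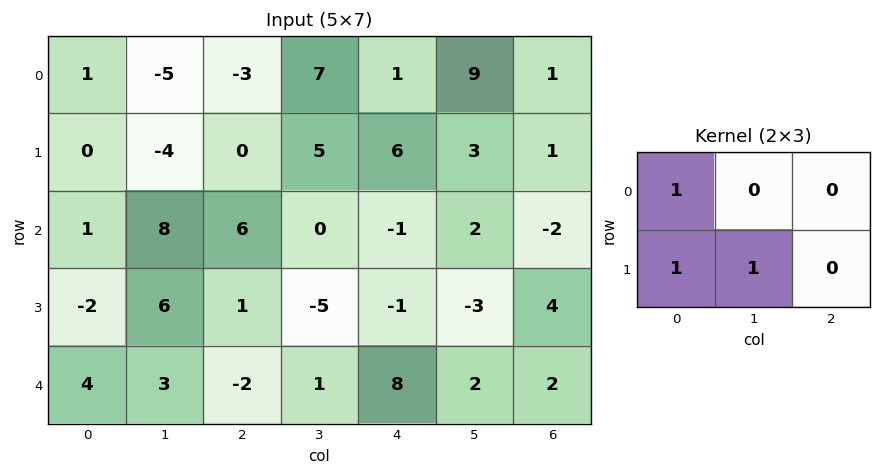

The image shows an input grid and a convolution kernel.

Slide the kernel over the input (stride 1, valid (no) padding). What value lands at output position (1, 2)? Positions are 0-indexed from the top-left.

The receptive field on the input at this output position is [0 5 6 / 6 0 -1]. Elementwise product with the kernel and sum: 0·1 + 6·1 + 0·1.

6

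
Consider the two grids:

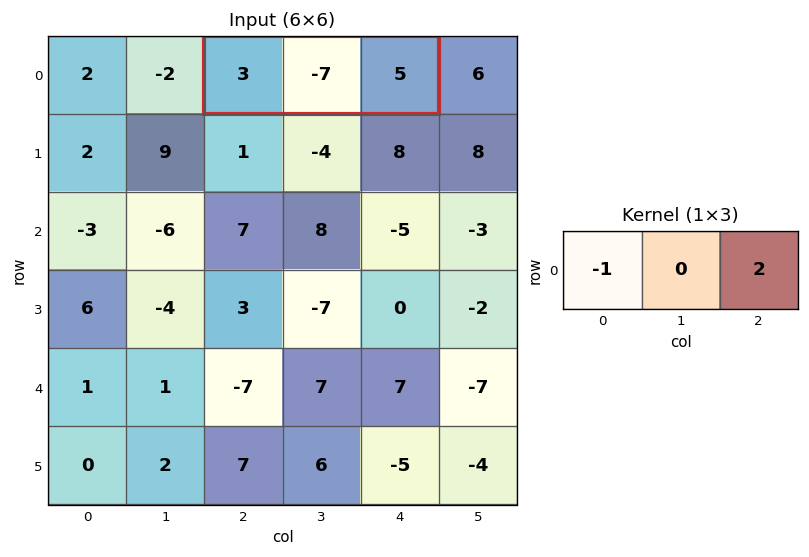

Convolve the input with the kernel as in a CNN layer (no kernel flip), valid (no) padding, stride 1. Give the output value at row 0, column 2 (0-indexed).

The receptive field on the input at this output position is [3 -7 5]. Elementwise product with the kernel and sum: 3·-1 + 5·2.

7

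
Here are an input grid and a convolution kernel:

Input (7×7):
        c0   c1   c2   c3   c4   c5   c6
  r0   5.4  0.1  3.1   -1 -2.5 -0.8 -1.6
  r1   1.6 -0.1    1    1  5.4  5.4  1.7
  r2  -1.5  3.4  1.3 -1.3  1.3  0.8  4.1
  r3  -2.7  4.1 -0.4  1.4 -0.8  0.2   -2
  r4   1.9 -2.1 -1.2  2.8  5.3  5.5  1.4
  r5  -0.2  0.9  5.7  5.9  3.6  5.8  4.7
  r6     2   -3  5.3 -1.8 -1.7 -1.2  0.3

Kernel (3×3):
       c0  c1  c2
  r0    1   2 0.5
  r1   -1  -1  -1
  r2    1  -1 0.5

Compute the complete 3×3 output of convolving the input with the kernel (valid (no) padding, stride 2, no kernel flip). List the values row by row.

Output[0,0]: The receptive field on the input at this output position is [5.4 0.1 3.1 / 1.6 -0.1 1 / -1.5 3.4 1.3]. Elementwise product with the kernel and sum: 5.4·1 + 0.1·2 + 3.1·0.5 + 1.6·-1 + -0.1·-1 + 1·-1 + -1.5·1 + 3.4·-1 + 1.3·0.5.

0.4 -4.3 -14.85
8.35 -2.2 8.05
-1.65 -1.9 2.55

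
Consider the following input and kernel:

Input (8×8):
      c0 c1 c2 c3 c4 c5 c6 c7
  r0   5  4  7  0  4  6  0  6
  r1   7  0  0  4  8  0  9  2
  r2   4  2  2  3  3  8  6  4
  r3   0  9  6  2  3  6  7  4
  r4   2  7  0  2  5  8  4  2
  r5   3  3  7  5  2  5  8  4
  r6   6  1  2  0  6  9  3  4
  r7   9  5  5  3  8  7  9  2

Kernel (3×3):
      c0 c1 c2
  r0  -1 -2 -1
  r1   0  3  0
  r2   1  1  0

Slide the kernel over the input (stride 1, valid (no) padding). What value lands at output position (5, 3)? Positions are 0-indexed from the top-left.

15

The receptive field on the input at this output position is [5 2 5 / 0 6 9 / 3 8 7]. Elementwise product with the kernel and sum: 5·-1 + 2·-2 + 5·-1 + 6·3 + 3·1 + 8·1.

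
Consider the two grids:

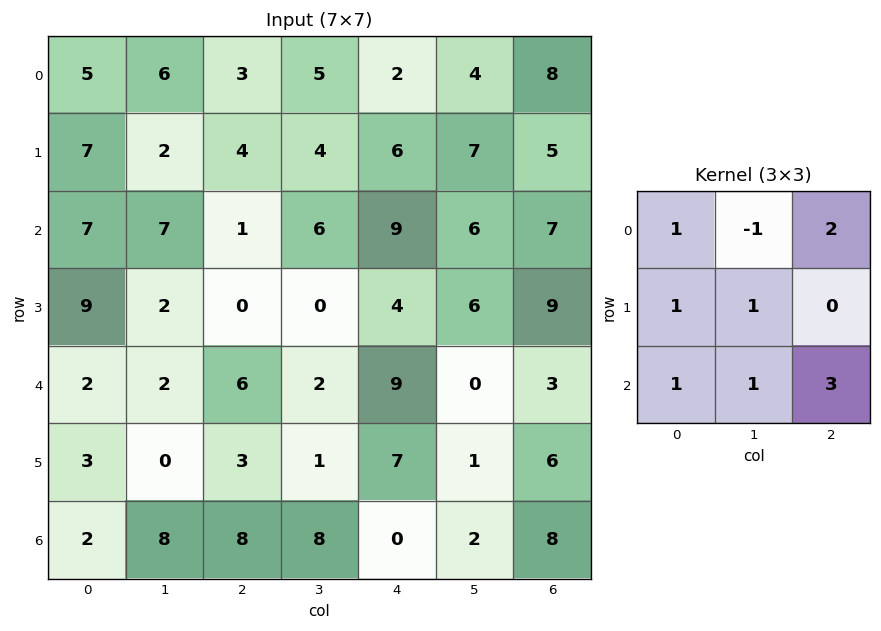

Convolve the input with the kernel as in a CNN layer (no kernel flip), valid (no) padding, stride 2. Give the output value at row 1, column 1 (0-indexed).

The receptive field on the input at this output position is [1 6 9 / 0 0 4 / 6 2 9]. Elementwise product with the kernel and sum: 1·1 + 6·-1 + 9·2 + 0·1 + 0·1 + 6·1 + 2·1 + 9·3.

48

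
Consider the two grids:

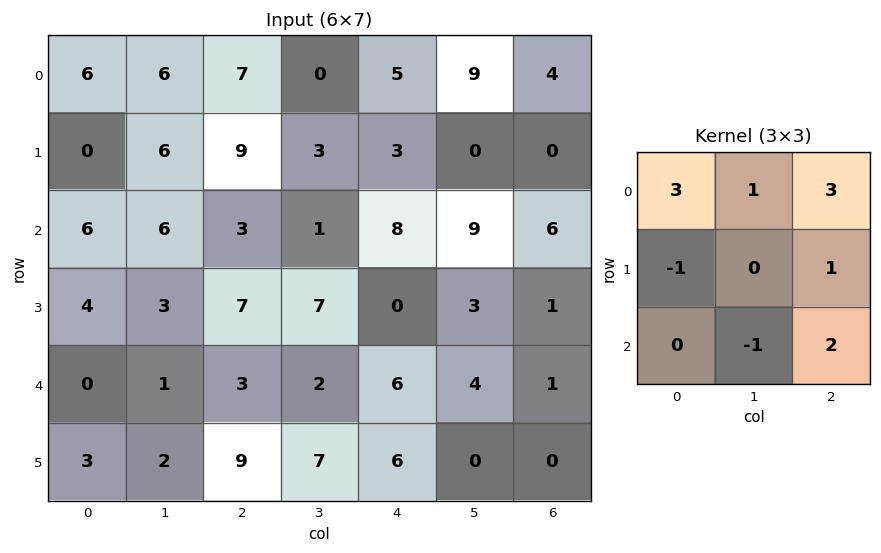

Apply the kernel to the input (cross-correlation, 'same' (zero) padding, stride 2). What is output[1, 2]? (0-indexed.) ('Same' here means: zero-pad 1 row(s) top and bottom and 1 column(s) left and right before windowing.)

The receptive field on the zero-padded input at this output position is [3 3 0 / 1 8 9 / 7 0 3]. Elementwise product with the kernel and sum: 3·3 + 3·1 + 0·3 + 1·-1 + 9·1 + 0·-1 + 3·2.

26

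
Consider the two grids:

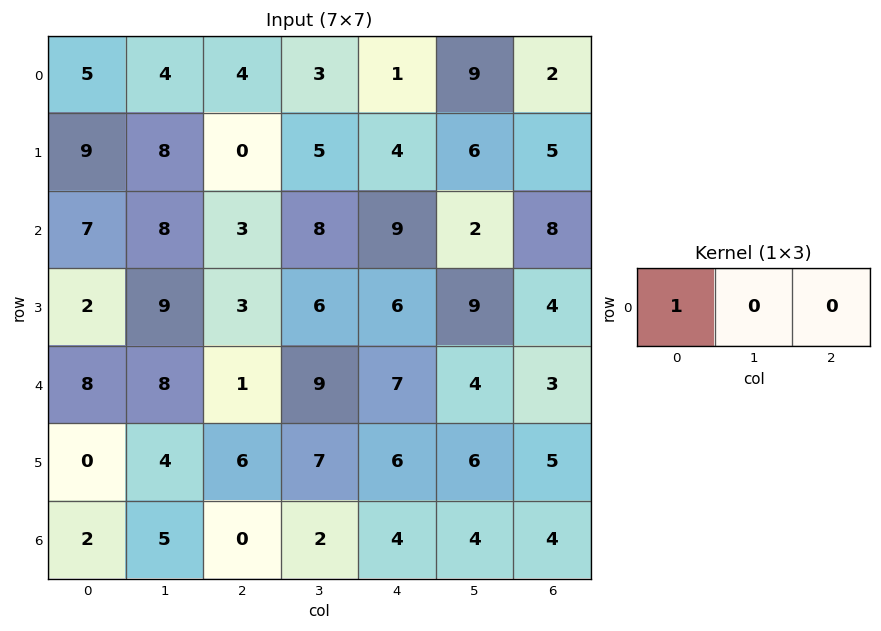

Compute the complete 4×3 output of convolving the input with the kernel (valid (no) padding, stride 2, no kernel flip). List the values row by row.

Output[0,0]: The receptive field on the input at this output position is [5 4 4]. Elementwise product with the kernel and sum: 5·1.

5 4 1
7 3 9
8 1 7
2 0 4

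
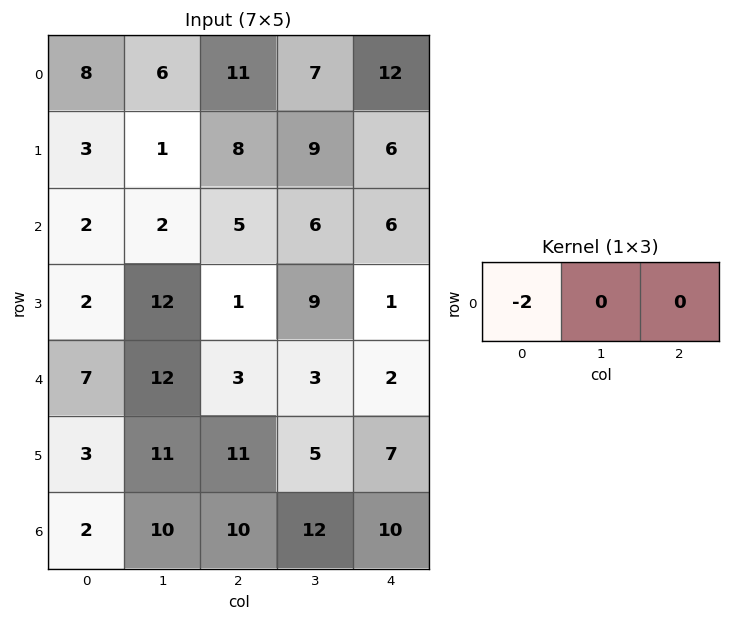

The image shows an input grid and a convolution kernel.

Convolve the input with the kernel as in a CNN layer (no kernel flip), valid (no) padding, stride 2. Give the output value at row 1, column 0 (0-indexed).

-4

The receptive field on the input at this output position is [2 2 5]. Elementwise product with the kernel and sum: 2·-2.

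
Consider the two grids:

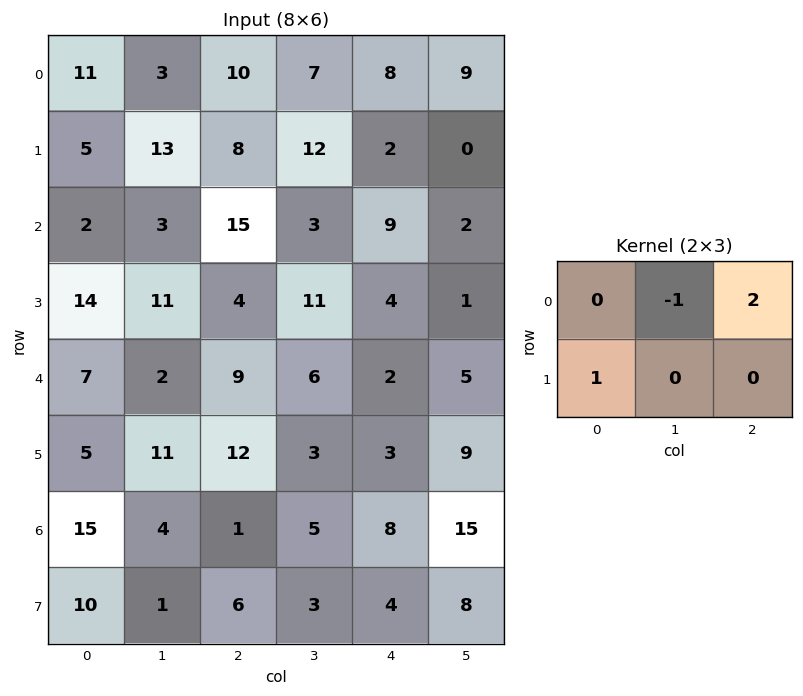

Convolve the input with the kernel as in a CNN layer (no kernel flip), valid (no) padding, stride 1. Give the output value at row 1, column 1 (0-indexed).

The receptive field on the input at this output position is [13 8 12 / 3 15 3]. Elementwise product with the kernel and sum: 8·-1 + 12·2 + 3·1.

19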